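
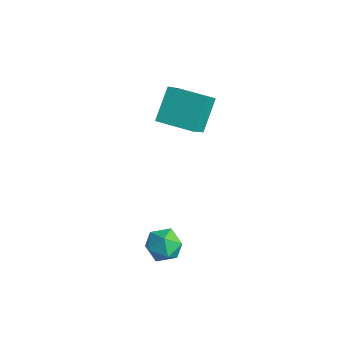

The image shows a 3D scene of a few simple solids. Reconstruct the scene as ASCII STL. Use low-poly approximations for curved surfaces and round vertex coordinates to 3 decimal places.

solid 
facet normal -0.220 -0.580 0.784
outer loop
vertex 1.968 -4.143 -3.127
vertex 2.612 -4.876 -3.488
vertex 2.97 -4.141 -2.844
endloop
endfacet
facet normal -0.270 0.111 0.956
outer loop
vertex 1.968 -4.143 -3.127
vertex 2.97 -4.141 -2.844
vertex 2.495 -3.246 -3.082
endloop
endfacet
facet normal -0.747 0.413 0.521
outer loop
vertex 1.968 -4.143 -3.127
vertex 2.495 -3.246 -3.082
vertex 1.843 -3.428 -3.873
endloop
endfacet
facet normal -0.993 -0.092 0.079
outer loop
vertex 1.968 -4.143 -3.127
vertex 1.843 -3.428 -3.873
vertex 1.916 -4.435 -4.124
endloop
endfacet
facet normal -0.667 -0.705 0.241
outer loop
vertex 1.968 -4.143 -3.127
vertex 1.916 -4.435 -4.124
vertex 2.612 -4.876 -3.488
endloop
endfacet
facet normal 0.364 0.415 0.834
outer loop
vertex 2.495 -3.246 -3.082
vertex 2.97 -4.141 -2.844
vertex 3.464 -3.425 -3.416
endloop
endfacet
facet normal 0.445 -0.703 0.555
outer loop
vertex 2.97 -4.141 -2.844
vertex 2.612 -4.876 -3.488
vertex 3.537 -4.432 -3.667
endloop
endfacet
facet normal -0.278 -0.905 -0.323
outer loop
vertex 2.612 -4.876 -3.488
vertex 1.916 -4.435 -4.124
vertex 2.885 -4.614 -4.458
endloop
endfacet
facet normal -0.806 0.088 -0.586
outer loop
vertex 1.916 -4.435 -4.124
vertex 1.843 -3.428 -3.873
vertex 2.41 -3.719 -4.696
endloop
endfacet
facet normal -0.409 0.903 0.129
outer loop
vertex 1.843 -3.428 -3.873
vertex 2.495 -3.246 -3.082
vertex 2.768 -2.984 -4.052
endloop
endfacet
facet normal 0.993 0.092 -0.079
outer loop
vertex 3.412 -3.717 -4.413
vertex 3.464 -3.425 -3.416
vertex 3.537 -4.432 -3.667
endloop
endfacet
facet normal 0.747 -0.413 -0.521
outer loop
vertex 3.412 -3.717 -4.413
vertex 3.537 -4.432 -3.667
vertex 2.885 -4.614 -4.458
endloop
endfacet
facet normal 0.270 -0.111 -0.956
outer loop
vertex 3.412 -3.717 -4.413
vertex 2.885 -4.614 -4.458
vertex 2.41 -3.719 -4.696
endloop
endfacet
facet normal 0.220 0.580 -0.784
outer loop
vertex 3.412 -3.717 -4.413
vertex 2.41 -3.719 -4.696
vertex 2.768 -2.984 -4.052
endloop
endfacet
facet normal 0.667 0.705 -0.241
outer loop
vertex 3.412 -3.717 -4.413
vertex 2.768 -2.984 -4.052
vertex 3.464 -3.425 -3.416
endloop
endfacet
facet normal 0.806 -0.088 0.586
outer loop
vertex 3.537 -4.432 -3.667
vertex 3.464 -3.425 -3.416
vertex 2.97 -4.141 -2.844
endloop
endfacet
facet normal 0.409 -0.903 -0.129
outer loop
vertex 2.885 -4.614 -4.458
vertex 3.537 -4.432 -3.667
vertex 2.612 -4.876 -3.488
endloop
endfacet
facet normal -0.364 -0.415 -0.834
outer loop
vertex 2.41 -3.719 -4.696
vertex 2.885 -4.614 -4.458
vertex 1.916 -4.435 -4.124
endloop
endfacet
facet normal -0.445 0.703 -0.555
outer loop
vertex 2.768 -2.984 -4.052
vertex 2.41 -3.719 -4.696
vertex 1.843 -3.428 -3.873
endloop
endfacet
facet normal 0.278 0.905 0.323
outer loop
vertex 3.464 -3.425 -3.416
vertex 2.768 -2.984 -4.052
vertex 2.495 -3.246 -3.082
endloop
endfacet
facet normal -0.915 -0.403 0.028
outer loop
vertex -1.172 -0.054 3.477
vertex -1.79 1.247 2.018
vertex -0.621 -1.405 2.037
endloop
endfacet
facet normal 0.301 -0.635 0.711
outer loop
vertex 1.19 -0.607 1.982
vertex -1.172 -0.054 3.477
vertex -0.621 -1.405 2.037
endloop
endfacet
facet normal -0.915 -0.403 0.028
outer loop
vertex -0.621 -1.405 2.037
vertex -1.79 1.247 2.018
vertex -1.239 -0.104 0.579
endloop
endfacet
facet normal 0.269 -0.659 -0.702
outer loop
vertex -1.239 -0.104 0.579
vertex 1.19 -0.607 1.982
vertex -0.621 -1.405 2.037
endloop
endfacet
facet normal -0.269 0.659 0.702
outer loop
vertex -1.172 -0.054 3.477
vertex 0.021 2.045 1.963
vertex -1.79 1.247 2.018
endloop
endfacet
facet normal 0.302 -0.635 0.711
outer loop
vertex 0.639 0.744 3.421
vertex -1.172 -0.054 3.477
vertex 1.19 -0.607 1.982
endloop
endfacet
facet normal -0.269 0.659 0.702
outer loop
vertex 0.639 0.744 3.421
vertex 0.021 2.045 1.963
vertex -1.172 -0.054 3.477
endloop
endfacet
facet normal -0.301 0.635 -0.711
outer loop
vertex -1.79 1.247 2.018
vertex 0.021 2.045 1.963
vertex -1.239 -0.104 0.579
endloop
endfacet
facet normal 0.269 -0.659 -0.702
outer loop
vertex 0.572 0.694 0.523
vertex 1.19 -0.607 1.982
vertex -1.239 -0.104 0.579
endloop
endfacet
facet normal -0.302 0.635 -0.711
outer loop
vertex -1.239 -0.104 0.579
vertex 0.021 2.045 1.963
vertex 0.572 0.694 0.523
endloop
endfacet
facet normal 0.915 0.403 -0.028
outer loop
vertex 0.572 0.694 0.523
vertex 0.639 0.744 3.421
vertex 1.19 -0.607 1.982
endloop
endfacet
facet normal 0.915 0.403 -0.028
outer loop
vertex 0.021 2.045 1.963
vertex 0.639 0.744 3.421
vertex 0.572 0.694 0.523
endloop
endfacet

endsolid


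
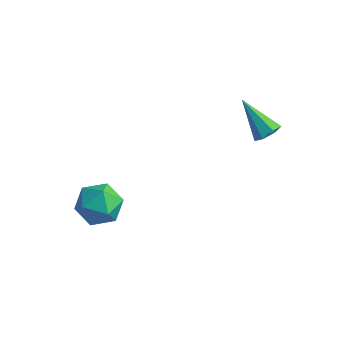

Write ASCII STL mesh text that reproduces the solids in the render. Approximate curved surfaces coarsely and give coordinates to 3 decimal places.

solid 
facet normal 0.697 -0.114 -0.708
outer loop
vertex 2.782 0.717 0.603
vertex 2.378 0.909 0.174
vertex 2.774 1.247 0.51
endloop
endfacet
facet normal 0.477 0.159 0.865
outer loop
vertex 2.782 0.717 0.603
vertex 2.774 1.247 0.51
vertex 1.122 1.111 1.446
endloop
endfacet
facet normal 0.698 -0.114 -0.707
outer loop
vertex 2.774 1.247 0.51
vertex 2.378 0.909 0.174
vertex 2.468 1.522 0.164
endloop
endfacet
facet normal 0.208 0.847 0.490
outer loop
vertex 2.774 1.247 0.51
vertex 2.468 1.522 0.164
vertex 1.122 1.111 1.446
endloop
endfacet
facet normal 0.698 -0.114 -0.707
outer loop
vertex 2.468 1.522 0.164
vertex 2.378 0.909 0.174
vertex 2.094 1.336 -0.175
endloop
endfacet
facet normal -0.373 0.923 -0.095
outer loop
vertex 2.468 1.522 0.164
vertex 2.094 1.336 -0.175
vertex 1.122 1.111 1.446
endloop
endfacet
facet normal 0.699 -0.113 -0.707
outer loop
vertex 2.094 1.336 -0.175
vertex 2.378 0.909 0.174
vertex 1.934 0.828 -0.252
endloop
endfacet
facet normal -0.829 0.330 -0.451
outer loop
vertex 2.094 1.336 -0.175
vertex 1.934 0.828 -0.252
vertex 1.122 1.111 1.446
endloop
endfacet
facet normal 0.699 -0.112 -0.707
outer loop
vertex 1.934 0.828 -0.252
vertex 2.378 0.909 0.174
vertex 2.109 0.381 -0.008
endloop
endfacet
facet normal -0.816 -0.488 -0.309
outer loop
vertex 1.934 0.828 -0.252
vertex 2.109 0.381 -0.008
vertex 1.122 1.111 1.446
endloop
endfacet
facet normal 0.698 -0.112 -0.707
outer loop
vertex 2.109 0.381 -0.008
vertex 2.378 0.909 0.174
vertex 2.486 0.332 0.372
endloop
endfacet
facet normal -0.344 -0.912 0.224
outer loop
vertex 2.109 0.381 -0.008
vertex 2.486 0.332 0.372
vertex 1.122 1.111 1.446
endloop
endfacet
facet normal 0.698 -0.112 -0.707
outer loop
vertex 2.486 0.332 0.372
vertex 2.378 0.909 0.174
vertex 2.782 0.717 0.603
endloop
endfacet
facet normal 0.231 -0.625 0.746
outer loop
vertex 2.486 0.332 0.372
vertex 2.782 0.717 0.603
vertex 1.122 1.111 1.446
endloop
endfacet
facet normal -0.999 0.032 0.003
outer loop
vertex -3.619 -2.431 -4.2
vertex -3.652 -3.481 -4.162
vertex -3.632 -2.923 -3.271
endloop
endfacet
facet normal -0.726 0.612 0.314
outer loop
vertex -3.619 -2.431 -4.2
vertex -3.632 -2.923 -3.271
vertex -2.999 -2.097 -3.419
endloop
endfacet
facet normal -0.305 0.939 -0.160
outer loop
vertex -3.619 -2.431 -4.2
vertex -2.999 -2.097 -3.419
vertex -2.628 -2.144 -4.402
endloop
endfacet
facet normal -0.318 0.560 -0.765
outer loop
vertex -3.619 -2.431 -4.2
vertex -2.628 -2.144 -4.402
vertex -3.031 -2.999 -4.861
endloop
endfacet
facet normal -0.747 -0.001 -0.664
outer loop
vertex -3.619 -2.431 -4.2
vertex -3.031 -2.999 -4.861
vertex -3.652 -3.481 -4.162
endloop
endfacet
facet normal -0.318 0.398 0.860
outer loop
vertex -2.999 -2.097 -3.419
vertex -3.632 -2.923 -3.271
vertex -2.649 -2.941 -2.899
endloop
endfacet
facet normal -0.762 -0.541 0.356
outer loop
vertex -3.632 -2.923 -3.271
vertex -3.652 -3.481 -4.162
vertex -3.052 -3.796 -3.358
endloop
endfacet
facet normal -0.354 -0.593 -0.723
outer loop
vertex -3.652 -3.481 -4.162
vertex -3.031 -2.999 -4.861
vertex -2.681 -3.843 -4.341
endloop
endfacet
facet normal 0.341 0.315 -0.886
outer loop
vertex -3.031 -2.999 -4.861
vertex -2.628 -2.144 -4.402
vertex -2.048 -3.017 -4.489
endloop
endfacet
facet normal 0.363 0.927 0.093
outer loop
vertex -2.628 -2.144 -4.402
vertex -2.999 -2.097 -3.419
vertex -2.028 -2.459 -3.598
endloop
endfacet
facet normal 0.318 -0.560 0.765
outer loop
vertex -2.061 -3.509 -3.56
vertex -2.649 -2.941 -2.899
vertex -3.052 -3.796 -3.358
endloop
endfacet
facet normal 0.305 -0.939 0.160
outer loop
vertex -2.061 -3.509 -3.56
vertex -3.052 -3.796 -3.358
vertex -2.681 -3.843 -4.341
endloop
endfacet
facet normal 0.726 -0.612 -0.314
outer loop
vertex -2.061 -3.509 -3.56
vertex -2.681 -3.843 -4.341
vertex -2.048 -3.017 -4.489
endloop
endfacet
facet normal 0.999 -0.032 -0.003
outer loop
vertex -2.061 -3.509 -3.56
vertex -2.048 -3.017 -4.489
vertex -2.028 -2.459 -3.598
endloop
endfacet
facet normal 0.747 0.001 0.664
outer loop
vertex -2.061 -3.509 -3.56
vertex -2.028 -2.459 -3.598
vertex -2.649 -2.941 -2.899
endloop
endfacet
facet normal -0.341 -0.315 0.886
outer loop
vertex -3.052 -3.796 -3.358
vertex -2.649 -2.941 -2.899
vertex -3.632 -2.923 -3.271
endloop
endfacet
facet normal -0.363 -0.927 -0.093
outer loop
vertex -2.681 -3.843 -4.341
vertex -3.052 -3.796 -3.358
vertex -3.652 -3.481 -4.162
endloop
endfacet
facet normal 0.318 -0.398 -0.860
outer loop
vertex -2.048 -3.017 -4.489
vertex -2.681 -3.843 -4.341
vertex -3.031 -2.999 -4.861
endloop
endfacet
facet normal 0.762 0.541 -0.356
outer loop
vertex -2.028 -2.459 -3.598
vertex -2.048 -3.017 -4.489
vertex -2.628 -2.144 -4.402
endloop
endfacet
facet normal 0.354 0.593 0.723
outer loop
vertex -2.649 -2.941 -2.899
vertex -2.028 -2.459 -3.598
vertex -2.999 -2.097 -3.419
endloop
endfacet

endsolid


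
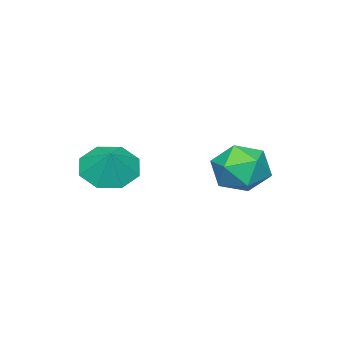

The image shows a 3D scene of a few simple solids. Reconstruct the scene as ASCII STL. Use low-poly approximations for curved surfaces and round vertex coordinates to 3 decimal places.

solid 
facet normal -0.491 -0.432 -0.756
outer loop
vertex 0.18 -1.36 0.103
vertex -0.561 -0.871 0.305
vertex 0.163 -0.751 -0.234
endloop
endfacet
facet normal 0.984 0.105 0.141
outer loop
vertex 0.18 -1.36 0.103
vertex 0.163 -0.751 -0.234
vertex -0.059 -0.429 1.075
endloop
endfacet
facet normal -0.491 -0.433 -0.756
outer loop
vertex 0.163 -0.751 -0.234
vertex -0.561 -0.871 0.305
vertex -0.278 -0.212 -0.256
endloop
endfacet
facet normal 0.774 0.632 -0.024
outer loop
vertex 0.163 -0.751 -0.234
vertex -0.278 -0.212 -0.256
vertex -0.059 -0.429 1.075
endloop
endfacet
facet normal -0.491 -0.433 -0.756
outer loop
vertex -0.278 -0.212 -0.256
vertex -0.561 -0.871 0.305
vertex -0.884 -0.059 0.05
endloop
endfacet
facet normal 0.294 0.950 0.107
outer loop
vertex -0.278 -0.212 -0.256
vertex -0.884 -0.059 0.05
vertex -0.059 -0.429 1.075
endloop
endfacet
facet normal -0.492 -0.433 -0.755
outer loop
vertex -0.884 -0.059 0.05
vertex -0.561 -0.871 0.305
vertex -1.301 -0.381 0.506
endloop
endfacet
facet normal -0.175 0.873 0.456
outer loop
vertex -0.884 -0.059 0.05
vertex -1.301 -0.381 0.506
vertex -0.059 -0.429 1.075
endloop
endfacet
facet normal -0.492 -0.432 -0.756
outer loop
vertex -1.301 -0.381 0.506
vertex -0.561 -0.871 0.305
vertex -1.284 -0.99 0.843
endloop
endfacet
facet normal -0.359 0.444 0.821
outer loop
vertex -1.301 -0.381 0.506
vertex -1.284 -0.99 0.843
vertex -0.059 -0.429 1.075
endloop
endfacet
facet normal -0.491 -0.433 -0.756
outer loop
vertex -1.284 -0.99 0.843
vertex -0.561 -0.871 0.305
vertex -0.843 -1.529 0.865
endloop
endfacet
facet normal -0.149 -0.082 0.985
outer loop
vertex -1.284 -0.99 0.843
vertex -0.843 -1.529 0.865
vertex -0.059 -0.429 1.075
endloop
endfacet
facet normal -0.491 -0.433 -0.756
outer loop
vertex -0.843 -1.529 0.865
vertex -0.561 -0.871 0.305
vertex -0.237 -1.682 0.559
endloop
endfacet
facet normal 0.331 -0.399 0.855
outer loop
vertex -0.843 -1.529 0.865
vertex -0.237 -1.682 0.559
vertex -0.059 -0.429 1.075
endloop
endfacet
facet normal -0.492 -0.433 -0.755
outer loop
vertex -0.237 -1.682 0.559
vertex -0.561 -0.871 0.305
vertex 0.18 -1.36 0.103
endloop
endfacet
facet normal 0.801 -0.322 0.505
outer loop
vertex -0.237 -1.682 0.559
vertex 0.18 -1.36 0.103
vertex -0.059 -0.429 1.075
endloop
endfacet
facet normal -0.950 -0.132 0.283
outer loop
vertex -3.425 2.21 0.02
vertex -3.141 1.607 0.693
vertex -3.212 2.531 0.885
endloop
endfacet
facet normal -0.852 0.523 0.016
outer loop
vertex -3.425 2.21 0.02
vertex -3.212 2.531 0.885
vertex -2.932 3.011 0.119
endloop
endfacet
facet normal -0.608 0.454 -0.651
outer loop
vertex -3.425 2.21 0.02
vertex -2.932 3.011 0.119
vertex -2.688 2.384 -0.546
endloop
endfacet
facet normal -0.554 -0.242 -0.796
outer loop
vertex -3.425 2.21 0.02
vertex -2.688 2.384 -0.546
vertex -2.817 1.516 -0.192
endloop
endfacet
facet normal -0.766 -0.604 -0.218
outer loop
vertex -3.425 2.21 0.02
vertex -2.817 1.516 -0.192
vertex -3.141 1.607 0.693
endloop
endfacet
facet normal -0.348 0.846 0.403
outer loop
vertex -2.932 3.011 0.119
vertex -3.212 2.531 0.885
vertex -2.343 2.904 0.852
endloop
endfacet
facet normal -0.505 -0.213 0.836
outer loop
vertex -3.212 2.531 0.885
vertex -3.141 1.607 0.693
vertex -2.472 2.036 1.206
endloop
endfacet
facet normal -0.208 -0.978 0.024
outer loop
vertex -3.141 1.607 0.693
vertex -2.817 1.516 -0.192
vertex -2.228 1.409 0.541
endloop
endfacet
facet normal 0.133 -0.391 -0.911
outer loop
vertex -2.817 1.516 -0.192
vertex -2.688 2.384 -0.546
vertex -1.948 1.889 -0.225
endloop
endfacet
facet normal 0.047 0.735 -0.676
outer loop
vertex -2.688 2.384 -0.546
vertex -2.932 3.011 0.119
vertex -2.019 2.813 -0.033
endloop
endfacet
facet normal 0.554 0.242 0.796
outer loop
vertex -1.735 2.21 0.64
vertex -2.343 2.904 0.852
vertex -2.472 2.036 1.206
endloop
endfacet
facet normal 0.608 -0.454 0.651
outer loop
vertex -1.735 2.21 0.64
vertex -2.472 2.036 1.206
vertex -2.228 1.409 0.541
endloop
endfacet
facet normal 0.852 -0.523 -0.016
outer loop
vertex -1.735 2.21 0.64
vertex -2.228 1.409 0.541
vertex -1.948 1.889 -0.225
endloop
endfacet
facet normal 0.950 0.132 -0.283
outer loop
vertex -1.735 2.21 0.64
vertex -1.948 1.889 -0.225
vertex -2.019 2.813 -0.033
endloop
endfacet
facet normal 0.766 0.604 0.218
outer loop
vertex -1.735 2.21 0.64
vertex -2.019 2.813 -0.033
vertex -2.343 2.904 0.852
endloop
endfacet
facet normal -0.133 0.391 0.911
outer loop
vertex -2.472 2.036 1.206
vertex -2.343 2.904 0.852
vertex -3.212 2.531 0.885
endloop
endfacet
facet normal -0.047 -0.735 0.676
outer loop
vertex -2.228 1.409 0.541
vertex -2.472 2.036 1.206
vertex -3.141 1.607 0.693
endloop
endfacet
facet normal 0.348 -0.846 -0.403
outer loop
vertex -1.948 1.889 -0.225
vertex -2.228 1.409 0.541
vertex -2.817 1.516 -0.192
endloop
endfacet
facet normal 0.505 0.213 -0.836
outer loop
vertex -2.019 2.813 -0.033
vertex -1.948 1.889 -0.225
vertex -2.688 2.384 -0.546
endloop
endfacet
facet normal 0.208 0.978 -0.024
outer loop
vertex -2.343 2.904 0.852
vertex -2.019 2.813 -0.033
vertex -2.932 3.011 0.119
endloop
endfacet

endsolid


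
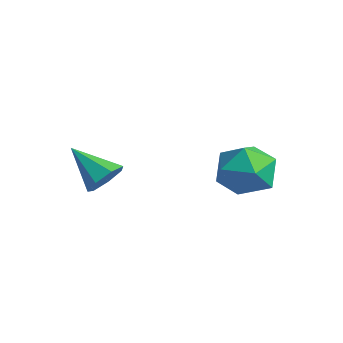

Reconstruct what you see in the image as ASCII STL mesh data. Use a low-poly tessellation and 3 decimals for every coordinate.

solid 
facet normal 0.006 0.523 0.852
outer loop
vertex 2.906 1.818 3.843
vertex 3.387 1.174 4.235
vertex 3.799 1.849 3.818
endloop
endfacet
facet normal -0.025 0.958 0.286
outer loop
vertex 2.906 1.818 3.843
vertex 3.799 1.849 3.818
vertex 3.324 2.054 3.089
endloop
endfacet
facet normal -0.607 0.789 -0.090
outer loop
vertex 2.906 1.818 3.843
vertex 3.324 2.054 3.089
vertex 2.618 1.507 3.057
endloop
endfacet
facet normal -0.937 0.251 0.244
outer loop
vertex 2.906 1.818 3.843
vertex 2.618 1.507 3.057
vertex 2.657 0.963 3.765
endloop
endfacet
facet normal -0.557 0.087 0.826
outer loop
vertex 2.906 1.818 3.843
vertex 2.657 0.963 3.765
vertex 3.387 1.174 4.235
endloop
endfacet
facet normal 0.545 0.829 -0.122
outer loop
vertex 3.324 2.054 3.089
vertex 3.799 1.849 3.818
vertex 4.063 1.557 3.015
endloop
endfacet
facet normal 0.596 0.126 0.793
outer loop
vertex 3.799 1.849 3.818
vertex 3.387 1.174 4.235
vertex 4.102 1.013 3.723
endloop
endfacet
facet normal -0.315 -0.581 0.751
outer loop
vertex 3.387 1.174 4.235
vertex 2.657 0.963 3.765
vertex 3.396 0.466 3.691
endloop
endfacet
facet normal -0.930 -0.315 -0.191
outer loop
vertex 2.657 0.963 3.765
vertex 2.618 1.507 3.057
vertex 2.921 0.671 2.962
endloop
endfacet
facet normal -0.398 0.556 -0.730
outer loop
vertex 2.618 1.507 3.057
vertex 3.324 2.054 3.089
vertex 3.333 1.346 2.545
endloop
endfacet
facet normal 0.937 -0.251 -0.244
outer loop
vertex 3.814 0.702 2.937
vertex 4.063 1.557 3.015
vertex 4.102 1.013 3.723
endloop
endfacet
facet normal 0.607 -0.789 0.090
outer loop
vertex 3.814 0.702 2.937
vertex 4.102 1.013 3.723
vertex 3.396 0.466 3.691
endloop
endfacet
facet normal 0.025 -0.958 -0.286
outer loop
vertex 3.814 0.702 2.937
vertex 3.396 0.466 3.691
vertex 2.921 0.671 2.962
endloop
endfacet
facet normal -0.006 -0.523 -0.852
outer loop
vertex 3.814 0.702 2.937
vertex 2.921 0.671 2.962
vertex 3.333 1.346 2.545
endloop
endfacet
facet normal 0.557 -0.087 -0.826
outer loop
vertex 3.814 0.702 2.937
vertex 3.333 1.346 2.545
vertex 4.063 1.557 3.015
endloop
endfacet
facet normal 0.930 0.315 0.191
outer loop
vertex 4.102 1.013 3.723
vertex 4.063 1.557 3.015
vertex 3.799 1.849 3.818
endloop
endfacet
facet normal 0.398 -0.556 0.730
outer loop
vertex 3.396 0.466 3.691
vertex 4.102 1.013 3.723
vertex 3.387 1.174 4.235
endloop
endfacet
facet normal -0.545 -0.829 0.122
outer loop
vertex 2.921 0.671 2.962
vertex 3.396 0.466 3.691
vertex 2.657 0.963 3.765
endloop
endfacet
facet normal -0.596 -0.126 -0.793
outer loop
vertex 3.333 1.346 2.545
vertex 2.921 0.671 2.962
vertex 2.618 1.507 3.057
endloop
endfacet
facet normal 0.315 0.581 -0.751
outer loop
vertex 4.063 1.557 3.015
vertex 3.333 1.346 2.545
vertex 3.324 2.054 3.089
endloop
endfacet
facet normal 0.772 0.292 -0.564
outer loop
vertex 1.326 -1.393 3.178
vertex 0.955 -1.341 2.697
vertex 1.1 -0.919 3.114
endloop
endfacet
facet normal 0.146 0.200 0.969
outer loop
vertex 1.326 -1.393 3.178
vertex 1.1 -0.919 3.114
vertex -0.095 -1.739 3.463
endloop
endfacet
facet normal 0.772 0.292 -0.564
outer loop
vertex 1.1 -0.919 3.114
vertex 0.955 -1.341 2.697
vertex 0.764 -0.763 2.735
endloop
endfacet
facet normal -0.330 0.734 0.594
outer loop
vertex 1.1 -0.919 3.114
vertex 0.764 -0.763 2.735
vertex -0.095 -1.739 3.463
endloop
endfacet
facet normal 0.773 0.293 -0.563
outer loop
vertex 0.764 -0.763 2.735
vertex 0.955 -1.341 2.697
vertex 0.573 -1.041 2.328
endloop
endfacet
facet normal -0.773 0.630 -0.068
outer loop
vertex 0.764 -0.763 2.735
vertex 0.573 -1.041 2.328
vertex -0.095 -1.739 3.463
endloop
endfacet
facet normal 0.773 0.292 -0.563
outer loop
vertex 0.573 -1.041 2.328
vertex 0.955 -1.341 2.697
vertex 0.669 -1.545 2.198
endloop
endfacet
facet normal -0.854 -0.028 -0.520
outer loop
vertex 0.573 -1.041 2.328
vertex 0.669 -1.545 2.198
vertex -0.095 -1.739 3.463
endloop
endfacet
facet normal 0.773 0.293 -0.563
outer loop
vertex 0.669 -1.545 2.198
vertex 0.955 -1.341 2.697
vertex 0.981 -1.895 2.444
endloop
endfacet
facet normal -0.509 -0.750 -0.422
outer loop
vertex 0.669 -1.545 2.198
vertex 0.981 -1.895 2.444
vertex -0.095 -1.739 3.463
endloop
endfacet
facet normal 0.772 0.294 -0.564
outer loop
vertex 0.981 -1.895 2.444
vertex 0.955 -1.341 2.697
vertex 1.274 -1.828 2.88
endloop
endfacet
facet normal 0.000 -0.988 0.152
outer loop
vertex 0.981 -1.895 2.444
vertex 1.274 -1.828 2.88
vertex -0.095 -1.739 3.463
endloop
endfacet
facet normal 0.772 0.294 -0.564
outer loop
vertex 1.274 -1.828 2.88
vertex 0.955 -1.341 2.697
vertex 1.326 -1.393 3.178
endloop
endfacet
facet normal 0.292 -0.564 0.772
outer loop
vertex 1.274 -1.828 2.88
vertex 1.326 -1.393 3.178
vertex -0.095 -1.739 3.463
endloop
endfacet

endsolid


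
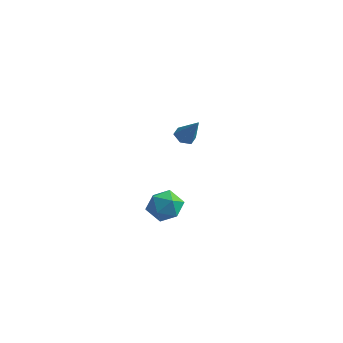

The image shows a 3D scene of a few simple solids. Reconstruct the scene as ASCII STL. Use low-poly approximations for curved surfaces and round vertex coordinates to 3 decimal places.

solid 
facet normal -0.890 -0.270 0.368
outer loop
vertex 0.325 -2.248 -2.904
vertex 0.425 -3.236 -3.386
vertex 0.803 -3.082 -2.36
endloop
endfacet
facet normal -0.567 0.197 0.800
outer loop
vertex 0.325 -2.248 -2.904
vertex 0.803 -3.082 -2.36
vertex 1.234 -2.067 -2.304
endloop
endfacet
facet normal -0.439 0.791 0.426
outer loop
vertex 0.325 -2.248 -2.904
vertex 1.234 -2.067 -2.304
vertex 1.123 -1.594 -3.296
endloop
endfacet
facet normal -0.683 0.691 -0.237
outer loop
vertex 0.325 -2.248 -2.904
vertex 1.123 -1.594 -3.296
vertex 0.623 -2.317 -3.964
endloop
endfacet
facet normal -0.961 0.036 -0.273
outer loop
vertex 0.325 -2.248 -2.904
vertex 0.623 -2.317 -3.964
vertex 0.425 -3.236 -3.386
endloop
endfacet
facet normal 0.061 -0.081 0.995
outer loop
vertex 1.234 -2.067 -2.304
vertex 0.803 -3.082 -2.36
vertex 1.897 -2.943 -2.416
endloop
endfacet
facet normal -0.462 -0.836 0.296
outer loop
vertex 0.803 -3.082 -2.36
vertex 0.425 -3.236 -3.386
vertex 1.397 -3.666 -3.084
endloop
endfacet
facet normal -0.577 -0.342 -0.742
outer loop
vertex 0.425 -3.236 -3.386
vertex 0.623 -2.317 -3.964
vertex 1.286 -3.193 -4.076
endloop
endfacet
facet normal -0.126 0.719 -0.684
outer loop
vertex 0.623 -2.317 -3.964
vertex 1.123 -1.594 -3.296
vertex 1.717 -2.178 -4.02
endloop
endfacet
facet normal 0.269 0.881 0.390
outer loop
vertex 1.123 -1.594 -3.296
vertex 1.234 -2.067 -2.304
vertex 2.095 -2.024 -2.994
endloop
endfacet
facet normal 0.683 -0.691 0.237
outer loop
vertex 2.195 -3.012 -3.476
vertex 1.897 -2.943 -2.416
vertex 1.397 -3.666 -3.084
endloop
endfacet
facet normal 0.439 -0.791 -0.426
outer loop
vertex 2.195 -3.012 -3.476
vertex 1.397 -3.666 -3.084
vertex 1.286 -3.193 -4.076
endloop
endfacet
facet normal 0.567 -0.197 -0.800
outer loop
vertex 2.195 -3.012 -3.476
vertex 1.286 -3.193 -4.076
vertex 1.717 -2.178 -4.02
endloop
endfacet
facet normal 0.890 0.270 -0.368
outer loop
vertex 2.195 -3.012 -3.476
vertex 1.717 -2.178 -4.02
vertex 2.095 -2.024 -2.994
endloop
endfacet
facet normal 0.961 -0.036 0.273
outer loop
vertex 2.195 -3.012 -3.476
vertex 2.095 -2.024 -2.994
vertex 1.897 -2.943 -2.416
endloop
endfacet
facet normal 0.126 -0.719 0.684
outer loop
vertex 1.397 -3.666 -3.084
vertex 1.897 -2.943 -2.416
vertex 0.803 -3.082 -2.36
endloop
endfacet
facet normal -0.269 -0.881 -0.390
outer loop
vertex 1.286 -3.193 -4.076
vertex 1.397 -3.666 -3.084
vertex 0.425 -3.236 -3.386
endloop
endfacet
facet normal -0.061 0.081 -0.995
outer loop
vertex 1.717 -2.178 -4.02
vertex 1.286 -3.193 -4.076
vertex 0.623 -2.317 -3.964
endloop
endfacet
facet normal 0.462 0.836 -0.296
outer loop
vertex 2.095 -2.024 -2.994
vertex 1.717 -2.178 -4.02
vertex 1.123 -1.594 -3.296
endloop
endfacet
facet normal 0.577 0.342 0.742
outer loop
vertex 1.897 -2.943 -2.416
vertex 2.095 -2.024 -2.994
vertex 1.234 -2.067 -2.304
endloop
endfacet
facet normal -0.550 0.086 -0.831
outer loop
vertex 3.45 -3.8 2.891
vertex 2.961 -3.602 3.235
vertex 3.374 -3.185 3.005
endloop
endfacet
facet normal 0.960 0.161 -0.229
outer loop
vertex 3.45 -3.8 2.891
vertex 3.374 -3.185 3.005
vertex 3.839 -3.738 4.565
endloop
endfacet
facet normal -0.549 0.085 -0.832
outer loop
vertex 3.374 -3.185 3.005
vertex 2.961 -3.602 3.235
vertex 2.885 -2.987 3.348
endloop
endfacet
facet normal 0.469 0.867 0.168
outer loop
vertex 3.374 -3.185 3.005
vertex 2.885 -2.987 3.348
vertex 3.839 -3.738 4.565
endloop
endfacet
facet normal -0.549 0.085 -0.831
outer loop
vertex 2.885 -2.987 3.348
vertex 2.961 -3.602 3.235
vertex 2.471 -3.403 3.579
endloop
endfacet
facet normal -0.312 0.679 0.664
outer loop
vertex 2.885 -2.987 3.348
vertex 2.471 -3.403 3.579
vertex 3.839 -3.738 4.565
endloop
endfacet
facet normal -0.549 0.086 -0.832
outer loop
vertex 2.471 -3.403 3.579
vertex 2.961 -3.602 3.235
vertex 2.547 -4.018 3.465
endloop
endfacet
facet normal -0.605 -0.217 0.766
outer loop
vertex 2.471 -3.403 3.579
vertex 2.547 -4.018 3.465
vertex 3.839 -3.738 4.565
endloop
endfacet
facet normal -0.548 0.085 -0.832
outer loop
vertex 2.547 -4.018 3.465
vertex 2.961 -3.602 3.235
vertex 3.037 -4.217 3.122
endloop
endfacet
facet normal -0.115 -0.922 0.370
outer loop
vertex 2.547 -4.018 3.465
vertex 3.037 -4.217 3.122
vertex 3.839 -3.738 4.565
endloop
endfacet
facet normal -0.550 0.085 -0.831
outer loop
vertex 3.037 -4.217 3.122
vertex 2.961 -3.602 3.235
vertex 3.45 -3.8 2.891
endloop
endfacet
facet normal 0.668 -0.733 -0.128
outer loop
vertex 3.037 -4.217 3.122
vertex 3.45 -3.8 2.891
vertex 3.839 -3.738 4.565
endloop
endfacet

endsolid


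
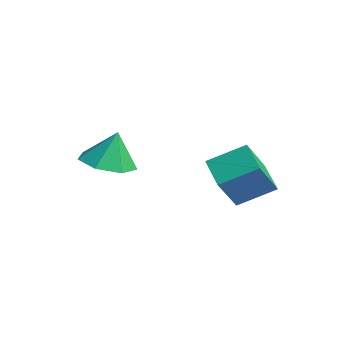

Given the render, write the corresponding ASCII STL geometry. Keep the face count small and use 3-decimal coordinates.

solid 
facet normal -0.908 0.092 0.410
outer loop
vertex 2.235 -0.793 3.026
vertex 2.685 0.486 3.735
vertex 1.719 0.138 1.674
endloop
endfacet
facet normal -0.294 -0.836 -0.463
outer loop
vertex 2.935 0.014 1.125
vertex 2.235 -0.793 3.026
vertex 1.719 0.138 1.674
endloop
endfacet
facet normal -0.908 0.092 0.410
outer loop
vertex 1.719 0.138 1.674
vertex 2.685 0.486 3.735
vertex 2.169 1.416 2.383
endloop
endfacet
facet normal -0.300 0.541 -0.786
outer loop
vertex 2.169 1.416 2.383
vertex 2.935 0.014 1.125
vertex 1.719 0.138 1.674
endloop
endfacet
facet normal 0.300 -0.541 0.786
outer loop
vertex 2.235 -0.793 3.026
vertex 3.901 0.362 3.186
vertex 2.685 0.486 3.735
endloop
endfacet
facet normal -0.294 -0.836 -0.463
outer loop
vertex 3.451 -0.916 2.477
vertex 2.235 -0.793 3.026
vertex 2.935 0.014 1.125
endloop
endfacet
facet normal 0.300 -0.541 0.785
outer loop
vertex 3.451 -0.916 2.477
vertex 3.901 0.362 3.186
vertex 2.235 -0.793 3.026
endloop
endfacet
facet normal 0.294 0.836 0.463
outer loop
vertex 2.685 0.486 3.735
vertex 3.901 0.362 3.186
vertex 2.169 1.416 2.383
endloop
endfacet
facet normal -0.300 0.541 -0.786
outer loop
vertex 3.385 1.293 1.834
vertex 2.935 0.014 1.125
vertex 2.169 1.416 2.383
endloop
endfacet
facet normal 0.294 0.836 0.464
outer loop
vertex 2.169 1.416 2.383
vertex 3.901 0.362 3.186
vertex 3.385 1.293 1.834
endloop
endfacet
facet normal 0.908 -0.092 -0.410
outer loop
vertex 3.385 1.293 1.834
vertex 3.451 -0.916 2.477
vertex 2.935 0.014 1.125
endloop
endfacet
facet normal 0.907 -0.092 -0.410
outer loop
vertex 3.901 0.362 3.186
vertex 3.451 -0.916 2.477
vertex 3.385 1.293 1.834
endloop
endfacet
facet normal -0.059 -0.257 -0.965
outer loop
vertex 0.197 -3.879 2.41
vertex -0.552 -3.144 2.26
vertex 0.499 -3.044 2.169
endloop
endfacet
facet normal 0.817 -0.133 0.561
outer loop
vertex 0.197 -3.879 2.41
vertex 0.499 -3.044 2.169
vertex -0.468 -2.776 3.64
endloop
endfacet
facet normal -0.059 -0.257 -0.965
outer loop
vertex 0.499 -3.044 2.169
vertex -0.552 -3.144 2.26
vertex 0.01 -2.285 1.997
endloop
endfacet
facet normal 0.735 0.560 0.381
outer loop
vertex 0.499 -3.044 2.169
vertex 0.01 -2.285 1.997
vertex -0.468 -2.776 3.64
endloop
endfacet
facet normal -0.059 -0.257 -0.965
outer loop
vertex 0.01 -2.285 1.997
vertex -0.552 -3.144 2.26
vertex -0.903 -2.172 2.023
endloop
endfacet
facet normal 0.125 0.940 0.317
outer loop
vertex 0.01 -2.285 1.997
vertex -0.903 -2.172 2.023
vertex -0.468 -2.776 3.64
endloop
endfacet
facet normal -0.060 -0.257 -0.965
outer loop
vertex -0.903 -2.172 2.023
vertex -0.552 -3.144 2.26
vertex -1.551 -2.791 2.228
endloop
endfacet
facet normal -0.555 0.719 0.418
outer loop
vertex -0.903 -2.172 2.023
vertex -1.551 -2.791 2.228
vertex -0.468 -2.776 3.64
endloop
endfacet
facet normal -0.060 -0.257 -0.965
outer loop
vertex -1.551 -2.791 2.228
vertex -0.552 -3.144 2.26
vertex -1.448 -3.676 2.457
endloop
endfacet
facet normal -0.792 0.065 0.607
outer loop
vertex -1.551 -2.791 2.228
vertex -1.448 -3.676 2.457
vertex -0.468 -2.776 3.64
endloop
endfacet
facet normal -0.059 -0.258 -0.964
outer loop
vertex -1.448 -3.676 2.457
vertex -0.552 -3.144 2.26
vertex -0.67 -4.16 2.539
endloop
endfacet
facet normal -0.409 -0.531 0.742
outer loop
vertex -1.448 -3.676 2.457
vertex -0.67 -4.16 2.539
vertex -0.468 -2.776 3.64
endloop
endfacet
facet normal -0.060 -0.258 -0.964
outer loop
vertex -0.67 -4.16 2.539
vertex -0.552 -3.144 2.26
vertex 0.197 -3.879 2.41
endloop
endfacet
facet normal 0.308 -0.619 0.722
outer loop
vertex -0.67 -4.16 2.539
vertex 0.197 -3.879 2.41
vertex -0.468 -2.776 3.64
endloop
endfacet

endsolid


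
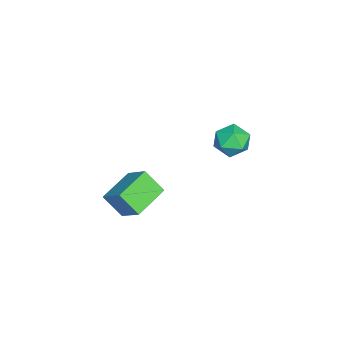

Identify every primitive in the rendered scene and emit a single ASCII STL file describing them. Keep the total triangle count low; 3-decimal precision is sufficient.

solid 
facet normal 0.224 0.974 -0.040
outer loop
vertex 3.289 2.025 1.878
vertex 3.14 2.098 2.831
vertex 4.021 1.882 2.495
endloop
endfacet
facet normal 0.577 0.611 -0.542
outer loop
vertex 3.289 2.025 1.878
vertex 4.021 1.882 2.495
vertex 3.914 1.302 1.728
endloop
endfacet
facet normal 0.097 0.282 -0.955
outer loop
vertex 3.289 2.025 1.878
vertex 3.914 1.302 1.728
vertex 2.967 1.16 1.59
endloop
endfacet
facet normal -0.554 0.441 -0.706
outer loop
vertex 3.289 2.025 1.878
vertex 2.967 1.16 1.59
vertex 2.489 1.652 2.272
endloop
endfacet
facet normal -0.474 0.869 -0.141
outer loop
vertex 3.289 2.025 1.878
vertex 2.489 1.652 2.272
vertex 3.14 2.098 2.831
endloop
endfacet
facet normal 0.969 0.111 -0.219
outer loop
vertex 3.914 1.302 1.728
vertex 4.021 1.882 2.495
vertex 4.151 0.928 2.588
endloop
endfacet
facet normal 0.398 0.698 0.595
outer loop
vertex 4.021 1.882 2.495
vertex 3.14 2.098 2.831
vertex 3.673 1.42 3.27
endloop
endfacet
facet normal -0.732 0.528 0.431
outer loop
vertex 3.14 2.098 2.831
vertex 2.489 1.652 2.272
vertex 2.726 1.278 3.132
endloop
endfacet
facet normal -0.860 -0.164 -0.484
outer loop
vertex 2.489 1.652 2.272
vertex 2.967 1.16 1.59
vertex 2.619 0.698 2.365
endloop
endfacet
facet normal 0.192 -0.422 -0.886
outer loop
vertex 2.967 1.16 1.59
vertex 3.914 1.302 1.728
vertex 3.5 0.482 2.029
endloop
endfacet
facet normal 0.554 -0.441 0.706
outer loop
vertex 3.351 0.555 2.982
vertex 4.151 0.928 2.588
vertex 3.673 1.42 3.27
endloop
endfacet
facet normal -0.097 -0.282 0.955
outer loop
vertex 3.351 0.555 2.982
vertex 3.673 1.42 3.27
vertex 2.726 1.278 3.132
endloop
endfacet
facet normal -0.577 -0.611 0.542
outer loop
vertex 3.351 0.555 2.982
vertex 2.726 1.278 3.132
vertex 2.619 0.698 2.365
endloop
endfacet
facet normal -0.224 -0.974 0.040
outer loop
vertex 3.351 0.555 2.982
vertex 2.619 0.698 2.365
vertex 3.5 0.482 2.029
endloop
endfacet
facet normal 0.474 -0.869 0.141
outer loop
vertex 3.351 0.555 2.982
vertex 3.5 0.482 2.029
vertex 4.151 0.928 2.588
endloop
endfacet
facet normal 0.860 0.164 0.484
outer loop
vertex 3.673 1.42 3.27
vertex 4.151 0.928 2.588
vertex 4.021 1.882 2.495
endloop
endfacet
facet normal -0.192 0.422 0.886
outer loop
vertex 2.726 1.278 3.132
vertex 3.673 1.42 3.27
vertex 3.14 2.098 2.831
endloop
endfacet
facet normal -0.969 -0.111 0.219
outer loop
vertex 2.619 0.698 2.365
vertex 2.726 1.278 3.132
vertex 2.489 1.652 2.272
endloop
endfacet
facet normal -0.398 -0.698 -0.595
outer loop
vertex 3.5 0.482 2.029
vertex 2.619 0.698 2.365
vertex 2.967 1.16 1.59
endloop
endfacet
facet normal 0.732 -0.528 -0.431
outer loop
vertex 4.151 0.928 2.588
vertex 3.5 0.482 2.029
vertex 3.914 1.302 1.728
endloop
endfacet
facet normal -0.867 0.443 0.229
outer loop
vertex 0.945 -4.103 -3.008
vertex 1.718 -3.109 -2.005
vertex 1.146 -3.134 -4.122
endloop
endfacet
facet normal -0.480 -0.617 -0.623
outer loop
vertex 2.862 -4.011 -4.575
vertex 0.945 -4.103 -3.008
vertex 1.146 -3.134 -4.122
endloop
endfacet
facet normal -0.867 0.442 0.229
outer loop
vertex 1.146 -3.134 -4.122
vertex 1.718 -3.109 -2.005
vertex 1.918 -2.14 -3.119
endloop
endfacet
facet normal 0.135 0.650 -0.748
outer loop
vertex 1.918 -2.14 -3.119
vertex 2.862 -4.011 -4.575
vertex 1.146 -3.134 -4.122
endloop
endfacet
facet normal -0.135 -0.650 0.748
outer loop
vertex 0.945 -4.103 -3.008
vertex 3.434 -3.986 -2.458
vertex 1.718 -3.109 -2.005
endloop
endfacet
facet normal -0.480 -0.617 -0.623
outer loop
vertex 2.662 -4.98 -3.461
vertex 0.945 -4.103 -3.008
vertex 2.862 -4.011 -4.575
endloop
endfacet
facet normal -0.135 -0.650 0.748
outer loop
vertex 2.662 -4.98 -3.461
vertex 3.434 -3.986 -2.458
vertex 0.945 -4.103 -3.008
endloop
endfacet
facet normal 0.480 0.617 0.623
outer loop
vertex 1.718 -3.109 -2.005
vertex 3.434 -3.986 -2.458
vertex 1.918 -2.14 -3.119
endloop
endfacet
facet normal 0.135 0.650 -0.748
outer loop
vertex 3.635 -3.017 -3.572
vertex 2.862 -4.011 -4.575
vertex 1.918 -2.14 -3.119
endloop
endfacet
facet normal 0.480 0.617 0.624
outer loop
vertex 1.918 -2.14 -3.119
vertex 3.434 -3.986 -2.458
vertex 3.635 -3.017 -3.572
endloop
endfacet
facet normal 0.867 -0.443 -0.229
outer loop
vertex 3.635 -3.017 -3.572
vertex 2.662 -4.98 -3.461
vertex 2.862 -4.011 -4.575
endloop
endfacet
facet normal 0.867 -0.443 -0.229
outer loop
vertex 3.434 -3.986 -2.458
vertex 2.662 -4.98 -3.461
vertex 3.635 -3.017 -3.572
endloop
endfacet

endsolid


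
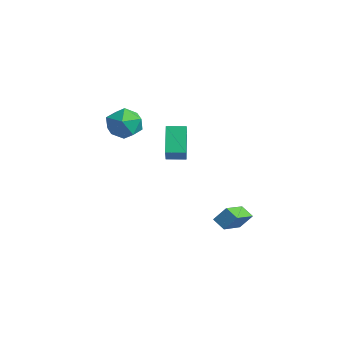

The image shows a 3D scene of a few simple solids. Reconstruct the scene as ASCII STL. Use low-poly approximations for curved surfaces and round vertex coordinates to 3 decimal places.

solid 
facet normal -0.973 -0.031 -0.228
outer loop
vertex -2.826 -1.894 2.837
vertex -2.802 -3.049 2.894
vertex -3.044 -2.429 3.84
endloop
endfacet
facet normal -0.814 0.568 0.126
outer loop
vertex -2.826 -1.894 2.837
vertex -3.044 -2.429 3.84
vertex -2.384 -1.479 3.822
endloop
endfacet
facet normal -0.315 0.917 -0.245
outer loop
vertex -2.826 -1.894 2.837
vertex -2.384 -1.479 3.822
vertex -1.735 -1.512 2.866
endloop
endfacet
facet normal -0.165 0.534 -0.829
outer loop
vertex -2.826 -1.894 2.837
vertex -1.735 -1.512 2.866
vertex -1.993 -2.483 2.292
endloop
endfacet
facet normal -0.572 -0.052 -0.818
outer loop
vertex -2.826 -1.894 2.837
vertex -1.993 -2.483 2.292
vertex -2.802 -3.049 2.894
endloop
endfacet
facet normal -0.532 0.384 0.755
outer loop
vertex -2.384 -1.479 3.822
vertex -3.044 -2.429 3.84
vertex -2.087 -2.377 4.488
endloop
endfacet
facet normal -0.790 -0.586 0.182
outer loop
vertex -3.044 -2.429 3.84
vertex -2.802 -3.049 2.894
vertex -2.345 -3.348 3.914
endloop
endfacet
facet normal -0.141 -0.619 -0.772
outer loop
vertex -2.802 -3.049 2.894
vertex -1.993 -2.483 2.292
vertex -1.696 -3.381 2.958
endloop
endfacet
facet normal 0.517 0.330 -0.790
outer loop
vertex -1.993 -2.483 2.292
vertex -1.735 -1.512 2.866
vertex -1.036 -2.431 2.94
endloop
endfacet
facet normal 0.276 0.949 0.155
outer loop
vertex -1.735 -1.512 2.866
vertex -2.384 -1.479 3.822
vertex -1.278 -1.811 3.886
endloop
endfacet
facet normal 0.165 -0.534 0.829
outer loop
vertex -1.254 -2.966 3.943
vertex -2.087 -2.377 4.488
vertex -2.345 -3.348 3.914
endloop
endfacet
facet normal 0.315 -0.917 0.245
outer loop
vertex -1.254 -2.966 3.943
vertex -2.345 -3.348 3.914
vertex -1.696 -3.381 2.958
endloop
endfacet
facet normal 0.814 -0.568 -0.126
outer loop
vertex -1.254 -2.966 3.943
vertex -1.696 -3.381 2.958
vertex -1.036 -2.431 2.94
endloop
endfacet
facet normal 0.973 0.031 0.228
outer loop
vertex -1.254 -2.966 3.943
vertex -1.036 -2.431 2.94
vertex -1.278 -1.811 3.886
endloop
endfacet
facet normal 0.572 0.052 0.818
outer loop
vertex -1.254 -2.966 3.943
vertex -1.278 -1.811 3.886
vertex -2.087 -2.377 4.488
endloop
endfacet
facet normal -0.517 -0.330 0.790
outer loop
vertex -2.345 -3.348 3.914
vertex -2.087 -2.377 4.488
vertex -3.044 -2.429 3.84
endloop
endfacet
facet normal -0.276 -0.949 -0.155
outer loop
vertex -1.696 -3.381 2.958
vertex -2.345 -3.348 3.914
vertex -2.802 -3.049 2.894
endloop
endfacet
facet normal 0.532 -0.384 -0.755
outer loop
vertex -1.036 -2.431 2.94
vertex -1.696 -3.381 2.958
vertex -1.993 -2.483 2.292
endloop
endfacet
facet normal 0.790 0.586 -0.182
outer loop
vertex -1.278 -1.811 3.886
vertex -1.036 -2.431 2.94
vertex -1.735 -1.512 2.866
endloop
endfacet
facet normal 0.141 0.619 0.772
outer loop
vertex -2.087 -2.377 4.488
vertex -1.278 -1.811 3.886
vertex -2.384 -1.479 3.822
endloop
endfacet
facet normal -0.507 -0.862 0.001
outer loop
vertex -3.218 0.717 2.037
vertex -4.105 1.238 1.03
vertex -2.048 0.028 0.651
endloop
endfacet
facet normal 0.616 -0.362 0.700
outer loop
vertex -1.475 1.002 0.65
vertex -3.218 0.717 2.037
vertex -2.048 0.028 0.651
endloop
endfacet
facet normal -0.507 -0.862 0.001
outer loop
vertex -2.048 0.028 0.651
vertex -4.105 1.238 1.03
vertex -2.935 0.549 -0.356
endloop
endfacet
facet normal 0.603 -0.355 -0.715
outer loop
vertex -2.935 0.549 -0.356
vertex -1.475 1.002 0.65
vertex -2.048 0.028 0.651
endloop
endfacet
facet normal -0.603 0.355 0.715
outer loop
vertex -3.218 0.717 2.037
vertex -3.532 2.212 1.029
vertex -4.105 1.238 1.03
endloop
endfacet
facet normal 0.616 -0.362 0.700
outer loop
vertex -2.645 1.691 2.036
vertex -3.218 0.717 2.037
vertex -1.475 1.002 0.65
endloop
endfacet
facet normal -0.603 0.355 0.715
outer loop
vertex -2.645 1.691 2.036
vertex -3.532 2.212 1.029
vertex -3.218 0.717 2.037
endloop
endfacet
facet normal -0.616 0.362 -0.700
outer loop
vertex -4.105 1.238 1.03
vertex -3.532 2.212 1.029
vertex -2.935 0.549 -0.356
endloop
endfacet
facet normal 0.603 -0.355 -0.715
outer loop
vertex -2.362 1.523 -0.357
vertex -1.475 1.002 0.65
vertex -2.935 0.549 -0.356
endloop
endfacet
facet normal -0.616 0.362 -0.700
outer loop
vertex -2.935 0.549 -0.356
vertex -3.532 2.212 1.029
vertex -2.362 1.523 -0.357
endloop
endfacet
facet normal 0.507 0.862 -0.001
outer loop
vertex -2.362 1.523 -0.357
vertex -2.645 1.691 2.036
vertex -1.475 1.002 0.65
endloop
endfacet
facet normal 0.507 0.862 -0.001
outer loop
vertex -3.532 2.212 1.029
vertex -2.645 1.691 2.036
vertex -2.362 1.523 -0.357
endloop
endfacet
facet normal -0.328 -0.529 -0.783
outer loop
vertex 1.849 1.451 -3.832
vertex 1.107 1.215 -3.362
vertex 0.949 2.978 -4.487
endloop
endfacet
facet normal 0.816 0.259 -0.517
outer loop
vertex 1.313 3.565 -3.618
vertex 1.849 1.451 -3.832
vertex 0.949 2.978 -4.487
endloop
endfacet
facet normal -0.328 -0.529 -0.783
outer loop
vertex 0.949 2.978 -4.487
vertex 1.107 1.215 -3.362
vertex 0.207 2.742 -4.017
endloop
endfacet
facet normal -0.476 0.808 -0.346
outer loop
vertex 0.207 2.742 -4.017
vertex 1.313 3.565 -3.618
vertex 0.949 2.978 -4.487
endloop
endfacet
facet normal 0.476 -0.808 0.346
outer loop
vertex 1.849 1.451 -3.832
vertex 1.471 1.802 -2.493
vertex 1.107 1.215 -3.362
endloop
endfacet
facet normal 0.816 0.259 -0.517
outer loop
vertex 2.213 2.038 -2.963
vertex 1.849 1.451 -3.832
vertex 1.313 3.565 -3.618
endloop
endfacet
facet normal 0.476 -0.808 0.346
outer loop
vertex 2.213 2.038 -2.963
vertex 1.471 1.802 -2.493
vertex 1.849 1.451 -3.832
endloop
endfacet
facet normal -0.816 -0.259 0.517
outer loop
vertex 1.107 1.215 -3.362
vertex 1.471 1.802 -2.493
vertex 0.207 2.742 -4.017
endloop
endfacet
facet normal -0.476 0.808 -0.346
outer loop
vertex 0.571 3.329 -3.148
vertex 1.313 3.565 -3.618
vertex 0.207 2.742 -4.017
endloop
endfacet
facet normal -0.816 -0.259 0.517
outer loop
vertex 0.207 2.742 -4.017
vertex 1.471 1.802 -2.493
vertex 0.571 3.329 -3.148
endloop
endfacet
facet normal 0.328 0.529 0.783
outer loop
vertex 0.571 3.329 -3.148
vertex 2.213 2.038 -2.963
vertex 1.313 3.565 -3.618
endloop
endfacet
facet normal 0.328 0.529 0.783
outer loop
vertex 1.471 1.802 -2.493
vertex 2.213 2.038 -2.963
vertex 0.571 3.329 -3.148
endloop
endfacet

endsolid


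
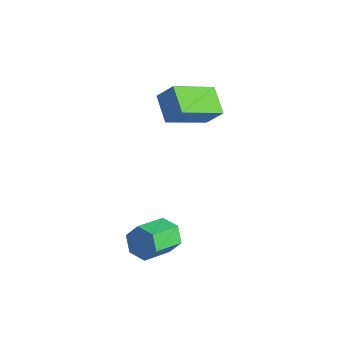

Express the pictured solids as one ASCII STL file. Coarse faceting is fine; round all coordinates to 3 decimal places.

solid 
facet normal -0.474 -0.423 -0.773
outer loop
vertex -3.116 1.15 -0.558
vertex -4.049 1.352 -0.096
vertex -3.179 2.665 -1.348
endloop
endfacet
facet normal 0.879 -0.191 -0.436
outer loop
vertex -2.771 3.028 -0.684
vertex -3.116 1.15 -0.558
vertex -3.179 2.665 -1.348
endloop
endfacet
facet normal -0.474 -0.423 -0.773
outer loop
vertex -3.179 2.665 -1.348
vertex -4.049 1.352 -0.096
vertex -4.111 2.867 -0.887
endloop
endfacet
facet normal -0.036 0.886 -0.462
outer loop
vertex -4.111 2.867 -0.887
vertex -2.771 3.028 -0.684
vertex -3.179 2.665 -1.348
endloop
endfacet
facet normal 0.037 -0.886 0.462
outer loop
vertex -3.116 1.15 -0.558
vertex -3.641 1.715 0.568
vertex -4.049 1.352 -0.096
endloop
endfacet
facet normal 0.880 -0.191 -0.435
outer loop
vertex -2.709 1.513 0.107
vertex -3.116 1.15 -0.558
vertex -2.771 3.028 -0.684
endloop
endfacet
facet normal 0.036 -0.886 0.462
outer loop
vertex -2.709 1.513 0.107
vertex -3.641 1.715 0.568
vertex -3.116 1.15 -0.558
endloop
endfacet
facet normal -0.879 0.191 0.436
outer loop
vertex -4.049 1.352 -0.096
vertex -3.641 1.715 0.568
vertex -4.111 2.867 -0.887
endloop
endfacet
facet normal -0.037 0.886 -0.461
outer loop
vertex -3.704 3.23 -0.222
vertex -2.771 3.028 -0.684
vertex -4.111 2.867 -0.887
endloop
endfacet
facet normal -0.880 0.190 0.435
outer loop
vertex -4.111 2.867 -0.887
vertex -3.641 1.715 0.568
vertex -3.704 3.23 -0.222
endloop
endfacet
facet normal 0.474 0.423 0.772
outer loop
vertex -3.704 3.23 -0.222
vertex -2.709 1.513 0.107
vertex -2.771 3.028 -0.684
endloop
endfacet
facet normal 0.474 0.423 0.773
outer loop
vertex -3.641 1.715 0.568
vertex -2.709 1.513 0.107
vertex -3.704 3.23 -0.222
endloop
endfacet
facet normal -0.295 0.871 -0.393
outer loop
vertex 0.229 -0.265 -2.103
vertex 0.034 -0.552 -2.593
vertex -0.335 -0.467 -2.128
endloop
endfacet
facet normal -0.168 0.356 0.919
outer loop
vertex 0.229 -0.265 -2.103
vertex -0.335 -0.467 -2.128
vertex 0.581 -1.302 -1.637
endloop
endfacet
facet normal -0.167 0.357 0.919
outer loop
vertex 0.581 -1.302 -1.637
vertex -0.335 -0.467 -2.128
vertex 0.016 -1.504 -1.661
endloop
endfacet
facet normal 0.295 -0.872 0.391
outer loop
vertex 0.581 -1.302 -1.637
vertex 0.016 -1.504 -1.661
vertex 0.386 -1.588 -2.127
endloop
endfacet
facet normal -0.295 0.871 -0.393
outer loop
vertex -0.335 -0.467 -2.128
vertex 0.034 -0.552 -2.593
vertex -0.53 -0.754 -2.618
endloop
endfacet
facet normal -0.899 -0.113 0.424
outer loop
vertex -0.335 -0.467 -2.128
vertex -0.53 -0.754 -2.618
vertex 0.016 -1.504 -1.661
endloop
endfacet
facet normal -0.899 -0.113 0.424
outer loop
vertex 0.016 -1.504 -1.661
vertex -0.53 -0.754 -2.618
vertex -0.179 -1.791 -2.151
endloop
endfacet
facet normal 0.296 -0.871 0.392
outer loop
vertex 0.016 -1.504 -1.661
vertex -0.179 -1.791 -2.151
vertex 0.386 -1.588 -2.127
endloop
endfacet
facet normal -0.295 0.872 -0.391
outer loop
vertex -0.53 -0.754 -2.618
vertex 0.034 -0.552 -2.593
vertex -0.161 -0.838 -3.083
endloop
endfacet
facet normal -0.731 -0.470 -0.495
outer loop
vertex -0.53 -0.754 -2.618
vertex -0.161 -0.838 -3.083
vertex -0.179 -1.791 -2.151
endloop
endfacet
facet normal -0.730 -0.470 -0.495
outer loop
vertex -0.179 -1.791 -2.151
vertex -0.161 -0.838 -3.083
vertex 0.191 -1.875 -2.617
endloop
endfacet
facet normal 0.296 -0.871 0.392
outer loop
vertex -0.179 -1.791 -2.151
vertex 0.191 -1.875 -2.617
vertex 0.386 -1.588 -2.127
endloop
endfacet
facet normal -0.295 0.872 -0.391
outer loop
vertex -0.161 -0.838 -3.083
vertex 0.034 -0.552 -2.593
vertex 0.404 -0.636 -3.059
endloop
endfacet
facet normal 0.167 -0.357 -0.919
outer loop
vertex -0.161 -0.838 -3.083
vertex 0.404 -0.636 -3.059
vertex 0.191 -1.875 -2.617
endloop
endfacet
facet normal 0.169 -0.357 -0.919
outer loop
vertex 0.191 -1.875 -2.617
vertex 0.404 -0.636 -3.059
vertex 0.755 -1.673 -2.592
endloop
endfacet
facet normal 0.295 -0.871 0.393
outer loop
vertex 0.191 -1.875 -2.617
vertex 0.755 -1.673 -2.592
vertex 0.386 -1.588 -2.127
endloop
endfacet
facet normal -0.296 0.871 -0.392
outer loop
vertex 0.404 -0.636 -3.059
vertex 0.034 -0.552 -2.593
vertex 0.599 -0.349 -2.569
endloop
endfacet
facet normal 0.899 0.113 -0.424
outer loop
vertex 0.404 -0.636 -3.059
vertex 0.599 -0.349 -2.569
vertex 0.755 -1.673 -2.592
endloop
endfacet
facet normal 0.899 0.113 -0.424
outer loop
vertex 0.755 -1.673 -2.592
vertex 0.599 -0.349 -2.569
vertex 0.95 -1.386 -2.102
endloop
endfacet
facet normal 0.295 -0.871 0.393
outer loop
vertex 0.755 -1.673 -2.592
vertex 0.95 -1.386 -2.102
vertex 0.386 -1.588 -2.127
endloop
endfacet
facet normal -0.296 0.871 -0.392
outer loop
vertex 0.599 -0.349 -2.569
vertex 0.034 -0.552 -2.593
vertex 0.229 -0.265 -2.103
endloop
endfacet
facet normal 0.730 0.470 0.495
outer loop
vertex 0.599 -0.349 -2.569
vertex 0.229 -0.265 -2.103
vertex 0.95 -1.386 -2.102
endloop
endfacet
facet normal 0.731 0.470 0.495
outer loop
vertex 0.95 -1.386 -2.102
vertex 0.229 -0.265 -2.103
vertex 0.581 -1.302 -1.637
endloop
endfacet
facet normal 0.295 -0.872 0.391
outer loop
vertex 0.95 -1.386 -2.102
vertex 0.581 -1.302 -1.637
vertex 0.386 -1.588 -2.127
endloop
endfacet

endsolid


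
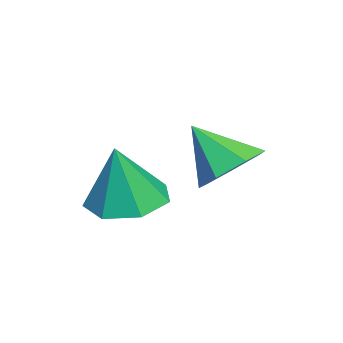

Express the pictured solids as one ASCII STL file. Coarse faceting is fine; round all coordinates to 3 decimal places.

solid 
facet normal 0.215 0.632 -0.745
outer loop
vertex -2.877 -0.691 -0.627
vertex -3.37 0.038 -0.151
vertex -2.404 -0.21 -0.082
endloop
endfacet
facet normal 0.611 -0.777 0.155
outer loop
vertex -2.877 -0.691 -0.627
vertex -2.404 -0.21 -0.082
vertex -3.73 -1.018 1.091
endloop
endfacet
facet normal 0.215 0.632 -0.744
outer loop
vertex -2.404 -0.21 -0.082
vertex -3.37 0.038 -0.151
vertex -2.658 0.457 0.411
endloop
endfacet
facet normal 0.717 -0.216 0.662
outer loop
vertex -2.404 -0.21 -0.082
vertex -2.658 0.457 0.411
vertex -3.73 -1.018 1.091
endloop
endfacet
facet normal 0.216 0.632 -0.744
outer loop
vertex -2.658 0.457 0.411
vertex -3.37 0.038 -0.151
vertex -3.448 0.809 0.481
endloop
endfacet
facet normal 0.208 0.281 0.937
outer loop
vertex -2.658 0.457 0.411
vertex -3.448 0.809 0.481
vertex -3.73 -1.018 1.091
endloop
endfacet
facet normal 0.216 0.632 -0.744
outer loop
vertex -3.448 0.809 0.481
vertex -3.37 0.038 -0.151
vertex -4.18 0.58 0.074
endloop
endfacet
facet normal -0.536 0.341 0.772
outer loop
vertex -3.448 0.809 0.481
vertex -4.18 0.58 0.074
vertex -3.73 -1.018 1.091
endloop
endfacet
facet normal 0.216 0.631 -0.745
outer loop
vertex -4.18 0.58 0.074
vertex -3.37 0.038 -0.151
vertex -4.301 -0.058 -0.502
endloop
endfacet
facet normal -0.953 -0.083 0.292
outer loop
vertex -4.18 0.58 0.074
vertex -4.301 -0.058 -0.502
vertex -3.73 -1.018 1.091
endloop
endfacet
facet normal 0.215 0.633 -0.744
outer loop
vertex -4.301 -0.058 -0.502
vertex -3.37 0.038 -0.151
vertex -3.722 -0.623 -0.815
endloop
endfacet
facet normal -0.730 -0.669 -0.142
outer loop
vertex -4.301 -0.058 -0.502
vertex -3.722 -0.623 -0.815
vertex -3.73 -1.018 1.091
endloop
endfacet
facet normal 0.216 0.632 -0.744
outer loop
vertex -3.722 -0.623 -0.815
vertex -3.37 0.038 -0.151
vertex -2.877 -0.691 -0.627
endloop
endfacet
facet normal -0.034 -0.979 -0.203
outer loop
vertex -3.722 -0.623 -0.815
vertex -2.877 -0.691 -0.627
vertex -3.73 -1.018 1.091
endloop
endfacet
facet normal -0.235 0.112 -0.966
outer loop
vertex -0.432 -2.509 -0.762
vertex -1.364 -2.108 -0.489
vertex -0.457 -1.605 -0.651
endloop
endfacet
facet normal 0.970 -0.003 0.241
outer loop
vertex -0.432 -2.509 -0.762
vertex -0.457 -1.605 -0.651
vertex -0.936 -2.312 1.269
endloop
endfacet
facet normal -0.235 0.112 -0.966
outer loop
vertex -0.457 -1.605 -0.651
vertex -1.364 -2.108 -0.489
vertex -1.164 -1.08 -0.418
endloop
endfacet
facet normal 0.628 0.667 0.402
outer loop
vertex -0.457 -1.605 -0.651
vertex -1.164 -1.08 -0.418
vertex -0.936 -2.312 1.269
endloop
endfacet
facet normal -0.235 0.112 -0.965
outer loop
vertex -1.164 -1.08 -0.418
vertex -1.364 -2.108 -0.489
vertex -2.022 -1.329 -0.238
endloop
endfacet
facet normal -0.106 0.796 0.596
outer loop
vertex -1.164 -1.08 -0.418
vertex -2.022 -1.329 -0.238
vertex -0.936 -2.312 1.269
endloop
endfacet
facet normal -0.235 0.112 -0.965
outer loop
vertex -2.022 -1.329 -0.238
vertex -1.364 -2.108 -0.489
vertex -2.384 -2.165 -0.247
endloop
endfacet
facet normal -0.679 0.287 0.676
outer loop
vertex -2.022 -1.329 -0.238
vertex -2.384 -2.165 -0.247
vertex -0.936 -2.312 1.269
endloop
endfacet
facet normal -0.235 0.112 -0.965
outer loop
vertex -2.384 -2.165 -0.247
vertex -1.364 -2.108 -0.489
vertex -1.978 -2.958 -0.438
endloop
endfacet
facet normal -0.658 -0.477 0.582
outer loop
vertex -2.384 -2.165 -0.247
vertex -1.978 -2.958 -0.438
vertex -0.936 -2.312 1.269
endloop
endfacet
facet normal -0.235 0.112 -0.966
outer loop
vertex -1.978 -2.958 -0.438
vertex -1.364 -2.108 -0.489
vertex -1.109 -3.111 -0.667
endloop
endfacet
facet normal -0.061 -0.921 0.385
outer loop
vertex -1.978 -2.958 -0.438
vertex -1.109 -3.111 -0.667
vertex -0.936 -2.312 1.269
endloop
endfacet
facet normal -0.235 0.112 -0.966
outer loop
vertex -1.109 -3.111 -0.667
vertex -1.364 -2.108 -0.489
vertex -0.432 -2.509 -0.762
endloop
endfacet
facet normal 0.664 -0.710 0.234
outer loop
vertex -1.109 -3.111 -0.667
vertex -0.432 -2.509 -0.762
vertex -0.936 -2.312 1.269
endloop
endfacet

endsolid


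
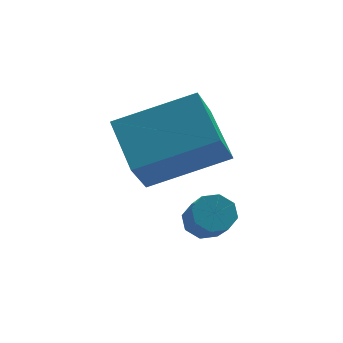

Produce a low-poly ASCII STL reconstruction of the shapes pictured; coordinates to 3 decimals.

solid 
facet normal -0.079 0.704 -0.705
outer loop
vertex 3.027 0.649 -3.845
vertex 2.54 0.459 -3.98
vertex 2.723 0.829 -3.631
endloop
endfacet
facet normal 0.672 0.560 0.484
outer loop
vertex 3.027 0.649 -3.845
vertex 2.723 0.829 -3.631
vertex 3.107 -0.07 -3.125
endloop
endfacet
facet normal 0.672 0.560 0.485
outer loop
vertex 3.107 -0.07 -3.125
vertex 2.723 0.829 -3.631
vertex 2.802 0.111 -2.911
endloop
endfacet
facet normal 0.078 -0.704 0.706
outer loop
vertex 3.107 -0.07 -3.125
vertex 2.802 0.111 -2.911
vertex 2.62 -0.259 -3.26
endloop
endfacet
facet normal -0.079 0.704 -0.705
outer loop
vertex 2.723 0.829 -3.631
vertex 2.54 0.459 -3.98
vertex 2.311 0.792 -3.622
endloop
endfacet
facet normal -0.048 0.705 0.708
outer loop
vertex 2.723 0.829 -3.631
vertex 2.311 0.792 -3.622
vertex 2.802 0.111 -2.911
endloop
endfacet
facet normal -0.048 0.705 0.708
outer loop
vertex 2.802 0.111 -2.911
vertex 2.311 0.792 -3.622
vertex 2.391 0.074 -2.902
endloop
endfacet
facet normal 0.079 -0.704 0.706
outer loop
vertex 2.802 0.111 -2.911
vertex 2.391 0.074 -2.902
vertex 2.62 -0.259 -3.26
endloop
endfacet
facet normal -0.078 0.705 -0.705
outer loop
vertex 2.311 0.792 -3.622
vertex 2.54 0.459 -3.98
vertex 2.034 0.561 -3.822
endloop
endfacet
facet normal -0.737 0.436 0.517
outer loop
vertex 2.311 0.792 -3.622
vertex 2.034 0.561 -3.822
vertex 2.391 0.074 -2.902
endloop
endfacet
facet normal -0.736 0.437 0.517
outer loop
vertex 2.391 0.074 -2.902
vertex 2.034 0.561 -3.822
vertex 2.113 -0.157 -3.103
endloop
endfacet
facet normal 0.076 -0.705 0.705
outer loop
vertex 2.391 0.074 -2.902
vertex 2.113 -0.157 -3.103
vertex 2.62 -0.259 -3.26
endloop
endfacet
facet normal -0.078 0.705 -0.705
outer loop
vertex 2.034 0.561 -3.822
vertex 2.54 0.459 -3.98
vertex 2.053 0.27 -4.115
endloop
endfacet
facet normal -0.996 -0.087 0.022
outer loop
vertex 2.034 0.561 -3.822
vertex 2.053 0.27 -4.115
vertex 2.113 -0.157 -3.103
endloop
endfacet
facet normal -0.996 -0.089 0.021
outer loop
vertex 2.113 -0.157 -3.103
vertex 2.053 0.27 -4.115
vertex 2.133 -0.449 -3.395
endloop
endfacet
facet normal 0.078 -0.702 0.708
outer loop
vertex 2.113 -0.157 -3.103
vertex 2.133 -0.449 -3.395
vertex 2.62 -0.259 -3.26
endloop
endfacet
facet normal -0.078 0.704 -0.706
outer loop
vertex 2.053 0.27 -4.115
vertex 2.54 0.459 -3.98
vertex 2.358 0.089 -4.329
endloop
endfacet
facet normal -0.672 -0.560 -0.484
outer loop
vertex 2.053 0.27 -4.115
vertex 2.358 0.089 -4.329
vertex 2.133 -0.449 -3.395
endloop
endfacet
facet normal -0.672 -0.560 -0.484
outer loop
vertex 2.133 -0.449 -3.395
vertex 2.358 0.089 -4.329
vertex 2.437 -0.629 -3.609
endloop
endfacet
facet normal 0.079 -0.704 0.705
outer loop
vertex 2.133 -0.449 -3.395
vertex 2.437 -0.629 -3.609
vertex 2.62 -0.259 -3.26
endloop
endfacet
facet normal -0.079 0.704 -0.706
outer loop
vertex 2.358 0.089 -4.329
vertex 2.54 0.459 -3.98
vertex 2.769 0.126 -4.338
endloop
endfacet
facet normal 0.048 -0.705 -0.708
outer loop
vertex 2.358 0.089 -4.329
vertex 2.769 0.126 -4.338
vertex 2.437 -0.629 -3.609
endloop
endfacet
facet normal 0.048 -0.705 -0.708
outer loop
vertex 2.437 -0.629 -3.609
vertex 2.769 0.126 -4.338
vertex 2.849 -0.592 -3.618
endloop
endfacet
facet normal 0.079 -0.704 0.705
outer loop
vertex 2.437 -0.629 -3.609
vertex 2.849 -0.592 -3.618
vertex 2.62 -0.259 -3.26
endloop
endfacet
facet normal -0.076 0.705 -0.705
outer loop
vertex 2.769 0.126 -4.338
vertex 2.54 0.459 -3.98
vertex 3.047 0.357 -4.137
endloop
endfacet
facet normal 0.736 -0.436 -0.517
outer loop
vertex 2.769 0.126 -4.338
vertex 3.047 0.357 -4.137
vertex 2.849 -0.592 -3.618
endloop
endfacet
facet normal 0.737 -0.436 -0.517
outer loop
vertex 2.849 -0.592 -3.618
vertex 3.047 0.357 -4.137
vertex 3.126 -0.361 -3.418
endloop
endfacet
facet normal 0.078 -0.705 0.705
outer loop
vertex 2.849 -0.592 -3.618
vertex 3.126 -0.361 -3.418
vertex 2.62 -0.259 -3.26
endloop
endfacet
facet normal -0.078 0.702 -0.708
outer loop
vertex 3.047 0.357 -4.137
vertex 2.54 0.459 -3.98
vertex 3.027 0.649 -3.845
endloop
endfacet
facet normal 0.996 0.089 -0.021
outer loop
vertex 3.047 0.357 -4.137
vertex 3.027 0.649 -3.845
vertex 3.126 -0.361 -3.418
endloop
endfacet
facet normal 0.996 0.088 -0.023
outer loop
vertex 3.126 -0.361 -3.418
vertex 3.027 0.649 -3.845
vertex 3.107 -0.07 -3.125
endloop
endfacet
facet normal 0.078 -0.705 0.705
outer loop
vertex 3.126 -0.361 -3.418
vertex 3.107 -0.07 -3.125
vertex 2.62 -0.259 -3.26
endloop
endfacet
facet normal -0.341 -0.500 0.796
outer loop
vertex 2.637 1.785 -0.546
vertex 0.632 1.883 -1.342
vertex 2.876 0.392 -1.319
endloop
endfacet
facet normal 0.929 -0.045 0.368
outer loop
vertex 3.328 1.057 -2.378
vertex 2.637 1.785 -0.546
vertex 2.876 0.392 -1.319
endloop
endfacet
facet normal -0.340 -0.500 0.796
outer loop
vertex 2.876 0.392 -1.319
vertex 0.632 1.883 -1.342
vertex 0.87 0.49 -2.115
endloop
endfacet
facet normal 0.148 -0.865 -0.480
outer loop
vertex 0.87 0.49 -2.115
vertex 3.328 1.057 -2.378
vertex 2.876 0.392 -1.319
endloop
endfacet
facet normal -0.148 0.865 0.480
outer loop
vertex 2.637 1.785 -0.546
vertex 1.084 2.548 -2.401
vertex 0.632 1.883 -1.342
endloop
endfacet
facet normal 0.929 -0.046 0.368
outer loop
vertex 3.09 2.45 -1.605
vertex 2.637 1.785 -0.546
vertex 3.328 1.057 -2.378
endloop
endfacet
facet normal -0.148 0.865 0.480
outer loop
vertex 3.09 2.45 -1.605
vertex 1.084 2.548 -2.401
vertex 2.637 1.785 -0.546
endloop
endfacet
facet normal -0.929 0.045 -0.368
outer loop
vertex 0.632 1.883 -1.342
vertex 1.084 2.548 -2.401
vertex 0.87 0.49 -2.115
endloop
endfacet
facet normal 0.148 -0.865 -0.480
outer loop
vertex 1.323 1.155 -3.174
vertex 3.328 1.057 -2.378
vertex 0.87 0.49 -2.115
endloop
endfacet
facet normal -0.928 0.045 -0.369
outer loop
vertex 0.87 0.49 -2.115
vertex 1.084 2.548 -2.401
vertex 1.323 1.155 -3.174
endloop
endfacet
facet normal 0.341 0.500 -0.796
outer loop
vertex 1.323 1.155 -3.174
vertex 3.09 2.45 -1.605
vertex 3.328 1.057 -2.378
endloop
endfacet
facet normal 0.340 0.500 -0.796
outer loop
vertex 1.084 2.548 -2.401
vertex 3.09 2.45 -1.605
vertex 1.323 1.155 -3.174
endloop
endfacet

endsolid


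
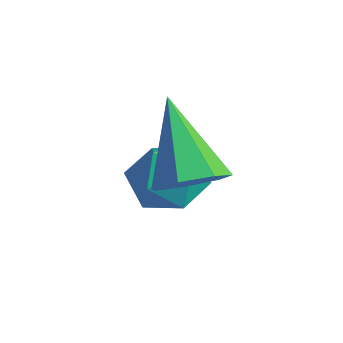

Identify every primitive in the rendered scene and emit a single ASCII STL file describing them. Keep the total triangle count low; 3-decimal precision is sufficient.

solid 
facet normal 0.652 -0.206 -0.730
outer loop
vertex 0.336 -3.935 3.592
vertex -0.009 -3.382 3.128
vertex 0.597 -3.294 3.644
endloop
endfacet
facet normal 0.407 -0.237 0.882
outer loop
vertex 0.336 -3.935 3.592
vertex 0.597 -3.294 3.644
vertex -1.351 -2.958 4.632
endloop
endfacet
facet normal 0.652 -0.206 -0.730
outer loop
vertex 0.597 -3.294 3.644
vertex -0.009 -3.382 3.128
vertex 0.401 -2.719 3.307
endloop
endfacet
facet normal 0.449 0.561 0.695
outer loop
vertex 0.597 -3.294 3.644
vertex 0.401 -2.719 3.307
vertex -1.351 -2.958 4.632
endloop
endfacet
facet normal 0.652 -0.206 -0.730
outer loop
vertex 0.401 -2.719 3.307
vertex -0.009 -3.382 3.128
vertex -0.103 -2.644 2.836
endloop
endfacet
facet normal -0.009 0.986 0.166
outer loop
vertex 0.401 -2.719 3.307
vertex -0.103 -2.644 2.836
vertex -1.351 -2.958 4.632
endloop
endfacet
facet normal 0.652 -0.206 -0.730
outer loop
vertex -0.103 -2.644 2.836
vertex -0.009 -3.382 3.128
vertex -0.536 -3.125 2.585
endloop
endfacet
facet normal -0.622 0.720 -0.307
outer loop
vertex -0.103 -2.644 2.836
vertex -0.536 -3.125 2.585
vertex -1.351 -2.958 4.632
endloop
endfacet
facet normal 0.652 -0.206 -0.730
outer loop
vertex -0.536 -3.125 2.585
vertex -0.009 -3.382 3.128
vertex -0.572 -3.8 2.743
endloop
endfacet
facet normal -0.929 -0.036 -0.367
outer loop
vertex -0.536 -3.125 2.585
vertex -0.572 -3.8 2.743
vertex -1.351 -2.958 4.632
endloop
endfacet
facet normal 0.652 -0.207 -0.729
outer loop
vertex -0.572 -3.8 2.743
vertex -0.009 -3.382 3.128
vertex -0.184 -4.16 3.192
endloop
endfacet
facet normal -0.699 -0.715 0.031
outer loop
vertex -0.572 -3.8 2.743
vertex -0.184 -4.16 3.192
vertex -1.351 -2.958 4.632
endloop
endfacet
facet normal 0.651 -0.207 -0.730
outer loop
vertex -0.184 -4.16 3.192
vertex -0.009 -3.382 3.128
vertex 0.336 -3.935 3.592
endloop
endfacet
facet normal -0.104 -0.803 0.587
outer loop
vertex -0.184 -4.16 3.192
vertex 0.336 -3.935 3.592
vertex -1.351 -2.958 4.632
endloop
endfacet
facet normal -0.556 0.746 0.367
outer loop
vertex -1.737 -2.192 2.036
vertex -2.132 -2.769 2.61
vertex -1.381 -2.33 2.856
endloop
endfacet
facet normal 0.074 0.988 0.134
outer loop
vertex -1.737 -2.192 2.036
vertex -1.381 -2.33 2.856
vertex -0.841 -2.272 2.132
endloop
endfacet
facet normal 0.133 0.820 -0.557
outer loop
vertex -1.737 -2.192 2.036
vertex -0.841 -2.272 2.132
vertex -1.259 -2.675 1.439
endloop
endfacet
facet normal -0.460 0.473 -0.751
outer loop
vertex -1.737 -2.192 2.036
vertex -1.259 -2.675 1.439
vertex -2.057 -2.982 1.734
endloop
endfacet
facet normal -0.886 0.428 -0.180
outer loop
vertex -1.737 -2.192 2.036
vertex -2.057 -2.982 1.734
vertex -2.132 -2.769 2.61
endloop
endfacet
facet normal 0.587 0.644 0.490
outer loop
vertex -0.841 -2.272 2.132
vertex -1.381 -2.33 2.856
vertex -0.683 -2.898 2.766
endloop
endfacet
facet normal -0.431 0.252 0.866
outer loop
vertex -1.381 -2.33 2.856
vertex -2.132 -2.769 2.61
vertex -1.481 -3.205 3.061
endloop
endfacet
facet normal -0.965 -0.263 -0.019
outer loop
vertex -2.132 -2.769 2.61
vertex -2.057 -2.982 1.734
vertex -1.899 -3.608 2.368
endloop
endfacet
facet normal -0.276 -0.189 -0.942
outer loop
vertex -2.057 -2.982 1.734
vertex -1.259 -2.675 1.439
vertex -1.359 -3.55 1.644
endloop
endfacet
facet normal 0.684 0.371 -0.628
outer loop
vertex -1.259 -2.675 1.439
vertex -0.841 -2.272 2.132
vertex -0.608 -3.111 1.89
endloop
endfacet
facet normal 0.460 -0.473 0.751
outer loop
vertex -1.003 -3.688 2.464
vertex -0.683 -2.898 2.766
vertex -1.481 -3.205 3.061
endloop
endfacet
facet normal -0.133 -0.820 0.557
outer loop
vertex -1.003 -3.688 2.464
vertex -1.481 -3.205 3.061
vertex -1.899 -3.608 2.368
endloop
endfacet
facet normal -0.074 -0.988 -0.134
outer loop
vertex -1.003 -3.688 2.464
vertex -1.899 -3.608 2.368
vertex -1.359 -3.55 1.644
endloop
endfacet
facet normal 0.556 -0.746 -0.367
outer loop
vertex -1.003 -3.688 2.464
vertex -1.359 -3.55 1.644
vertex -0.608 -3.111 1.89
endloop
endfacet
facet normal 0.886 -0.428 0.180
outer loop
vertex -1.003 -3.688 2.464
vertex -0.608 -3.111 1.89
vertex -0.683 -2.898 2.766
endloop
endfacet
facet normal 0.276 0.189 0.942
outer loop
vertex -1.481 -3.205 3.061
vertex -0.683 -2.898 2.766
vertex -1.381 -2.33 2.856
endloop
endfacet
facet normal -0.684 -0.371 0.628
outer loop
vertex -1.899 -3.608 2.368
vertex -1.481 -3.205 3.061
vertex -2.132 -2.769 2.61
endloop
endfacet
facet normal -0.587 -0.644 -0.490
outer loop
vertex -1.359 -3.55 1.644
vertex -1.899 -3.608 2.368
vertex -2.057 -2.982 1.734
endloop
endfacet
facet normal 0.431 -0.252 -0.866
outer loop
vertex -0.608 -3.111 1.89
vertex -1.359 -3.55 1.644
vertex -1.259 -2.675 1.439
endloop
endfacet
facet normal 0.965 0.263 0.019
outer loop
vertex -0.683 -2.898 2.766
vertex -0.608 -3.111 1.89
vertex -0.841 -2.272 2.132
endloop
endfacet

endsolid


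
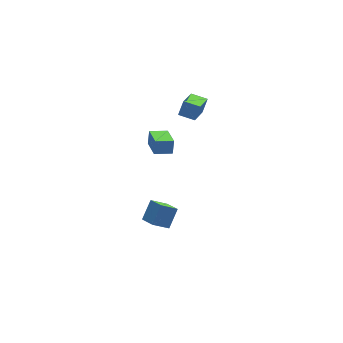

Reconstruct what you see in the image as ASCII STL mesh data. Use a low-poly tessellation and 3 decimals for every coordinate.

solid 
facet normal -0.646 0.747 0.161
outer loop
vertex 2.325 3.434 2.023
vertex 3.603 4.754 1.027
vertex 1.84 3.212 1.107
endloop
endfacet
facet normal -0.611 -0.632 0.477
outer loop
vertex 2.537 2.406 0.933
vertex 2.325 3.434 2.023
vertex 1.84 3.212 1.107
endloop
endfacet
facet normal -0.646 0.747 0.161
outer loop
vertex 1.84 3.212 1.107
vertex 3.603 4.754 1.027
vertex 3.118 4.532 0.111
endloop
endfacet
facet normal -0.458 -0.209 -0.864
outer loop
vertex 3.118 4.532 0.111
vertex 2.537 2.406 0.933
vertex 1.84 3.212 1.107
endloop
endfacet
facet normal 0.458 0.209 0.864
outer loop
vertex 2.325 3.434 2.023
vertex 4.3 3.948 0.853
vertex 3.603 4.754 1.027
endloop
endfacet
facet normal -0.611 -0.632 0.477
outer loop
vertex 3.022 2.628 1.849
vertex 2.325 3.434 2.023
vertex 2.537 2.406 0.933
endloop
endfacet
facet normal 0.458 0.209 0.864
outer loop
vertex 3.022 2.628 1.849
vertex 4.3 3.948 0.853
vertex 2.325 3.434 2.023
endloop
endfacet
facet normal 0.611 0.632 -0.477
outer loop
vertex 3.603 4.754 1.027
vertex 4.3 3.948 0.853
vertex 3.118 4.532 0.111
endloop
endfacet
facet normal -0.458 -0.209 -0.864
outer loop
vertex 3.815 3.726 -0.063
vertex 2.537 2.406 0.933
vertex 3.118 4.532 0.111
endloop
endfacet
facet normal 0.611 0.632 -0.477
outer loop
vertex 3.118 4.532 0.111
vertex 4.3 3.948 0.853
vertex 3.815 3.726 -0.063
endloop
endfacet
facet normal 0.646 -0.747 -0.161
outer loop
vertex 3.815 3.726 -0.063
vertex 3.022 2.628 1.849
vertex 2.537 2.406 0.933
endloop
endfacet
facet normal 0.646 -0.747 -0.161
outer loop
vertex 4.3 3.948 0.853
vertex 3.022 2.628 1.849
vertex 3.815 3.726 -0.063
endloop
endfacet
facet normal -0.603 -0.360 -0.712
outer loop
vertex -4.165 -4.644 0.751
vertex -4.304 -3.672 0.378
vertex -3.189 -4.793 0.0
endloop
endfacet
facet normal 0.132 -0.925 0.355
outer loop
vertex -2.376 -4.308 0.962
vertex -4.165 -4.644 0.751
vertex -3.189 -4.793 0.0
endloop
endfacet
facet normal -0.603 -0.360 -0.712
outer loop
vertex -3.189 -4.793 0.0
vertex -4.304 -3.672 0.378
vertex -3.328 -3.821 -0.373
endloop
endfacet
facet normal 0.787 -0.120 -0.605
outer loop
vertex -3.328 -3.821 -0.373
vertex -2.376 -4.308 0.962
vertex -3.189 -4.793 0.0
endloop
endfacet
facet normal -0.787 0.120 0.605
outer loop
vertex -4.165 -4.644 0.751
vertex -3.491 -3.187 1.34
vertex -4.304 -3.672 0.378
endloop
endfacet
facet normal 0.132 -0.925 0.355
outer loop
vertex -3.352 -4.159 1.713
vertex -4.165 -4.644 0.751
vertex -2.376 -4.308 0.962
endloop
endfacet
facet normal -0.787 0.120 0.605
outer loop
vertex -3.352 -4.159 1.713
vertex -3.491 -3.187 1.34
vertex -4.165 -4.644 0.751
endloop
endfacet
facet normal -0.132 0.925 -0.355
outer loop
vertex -4.304 -3.672 0.378
vertex -3.491 -3.187 1.34
vertex -3.328 -3.821 -0.373
endloop
endfacet
facet normal 0.787 -0.120 -0.605
outer loop
vertex -2.515 -3.336 0.589
vertex -2.376 -4.308 0.962
vertex -3.328 -3.821 -0.373
endloop
endfacet
facet normal -0.132 0.925 -0.355
outer loop
vertex -3.328 -3.821 -0.373
vertex -3.491 -3.187 1.34
vertex -2.515 -3.336 0.589
endloop
endfacet
facet normal 0.603 0.360 0.712
outer loop
vertex -2.515 -3.336 0.589
vertex -3.352 -4.159 1.713
vertex -2.376 -4.308 0.962
endloop
endfacet
facet normal 0.603 0.360 0.712
outer loop
vertex -3.491 -3.187 1.34
vertex -3.352 -4.159 1.713
vertex -2.515 -3.336 0.589
endloop
endfacet
facet normal -0.938 0.310 0.156
outer loop
vertex 0.431 3.535 -1.195
vertex 0.853 5.099 -1.771
vertex 0.19 3.264 -2.106
endloop
endfacet
facet normal -0.245 -0.910 0.335
outer loop
vertex 1.287 2.901 -2.289
vertex 0.431 3.535 -1.195
vertex 0.19 3.264 -2.106
endloop
endfacet
facet normal -0.938 0.310 0.156
outer loop
vertex 0.19 3.264 -2.106
vertex 0.853 5.099 -1.771
vertex 0.612 4.829 -2.682
endloop
endfacet
facet normal -0.246 -0.276 -0.929
outer loop
vertex 0.612 4.829 -2.682
vertex 1.287 2.901 -2.289
vertex 0.19 3.264 -2.106
endloop
endfacet
facet normal 0.246 0.276 0.929
outer loop
vertex 0.431 3.535 -1.195
vertex 1.95 4.736 -1.954
vertex 0.853 5.099 -1.771
endloop
endfacet
facet normal -0.246 -0.910 0.335
outer loop
vertex 1.528 3.171 -1.378
vertex 0.431 3.535 -1.195
vertex 1.287 2.901 -2.289
endloop
endfacet
facet normal 0.246 0.276 0.929
outer loop
vertex 1.528 3.171 -1.378
vertex 1.95 4.736 -1.954
vertex 0.431 3.535 -1.195
endloop
endfacet
facet normal 0.245 0.910 -0.335
outer loop
vertex 0.853 5.099 -1.771
vertex 1.95 4.736 -1.954
vertex 0.612 4.829 -2.682
endloop
endfacet
facet normal -0.246 -0.276 -0.929
outer loop
vertex 1.709 4.465 -2.865
vertex 1.287 2.901 -2.289
vertex 0.612 4.829 -2.682
endloop
endfacet
facet normal 0.246 0.909 -0.336
outer loop
vertex 0.612 4.829 -2.682
vertex 1.95 4.736 -1.954
vertex 1.709 4.465 -2.865
endloop
endfacet
facet normal 0.938 -0.310 -0.156
outer loop
vertex 1.709 4.465 -2.865
vertex 1.528 3.171 -1.378
vertex 1.287 2.901 -2.289
endloop
endfacet
facet normal 0.938 -0.310 -0.156
outer loop
vertex 1.95 4.736 -1.954
vertex 1.528 3.171 -1.378
vertex 1.709 4.465 -2.865
endloop
endfacet

endsolid
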